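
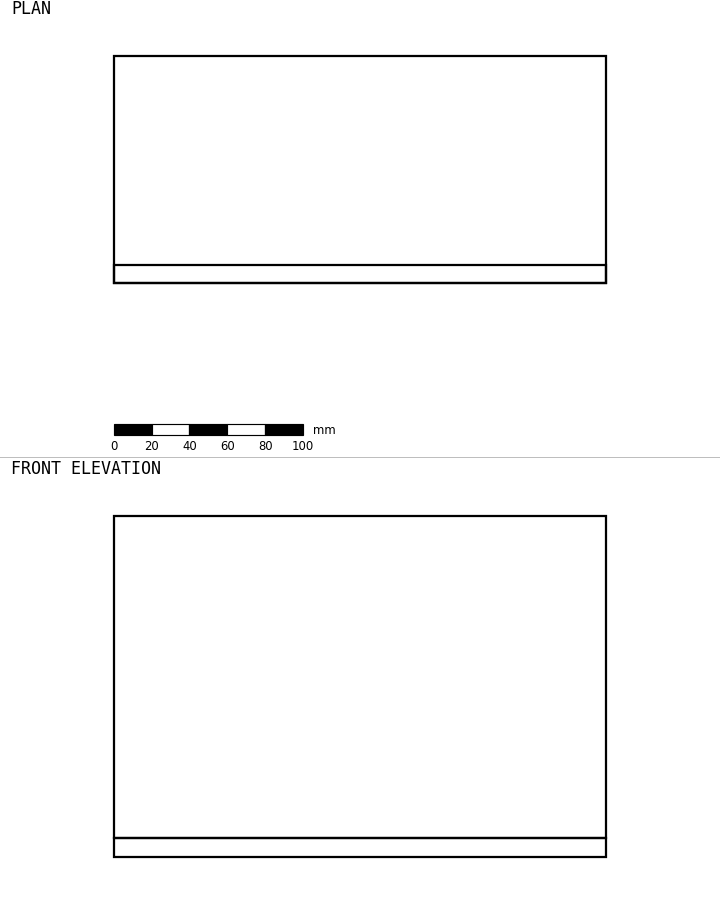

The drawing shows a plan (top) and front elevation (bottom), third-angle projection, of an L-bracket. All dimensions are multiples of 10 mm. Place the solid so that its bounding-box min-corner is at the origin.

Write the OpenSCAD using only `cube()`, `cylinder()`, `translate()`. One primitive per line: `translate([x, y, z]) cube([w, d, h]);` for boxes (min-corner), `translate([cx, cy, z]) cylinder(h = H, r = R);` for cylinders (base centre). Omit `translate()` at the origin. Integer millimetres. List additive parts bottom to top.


cube([260, 120, 10]);
translate([0, 0, 10]) cube([260, 10, 170]);


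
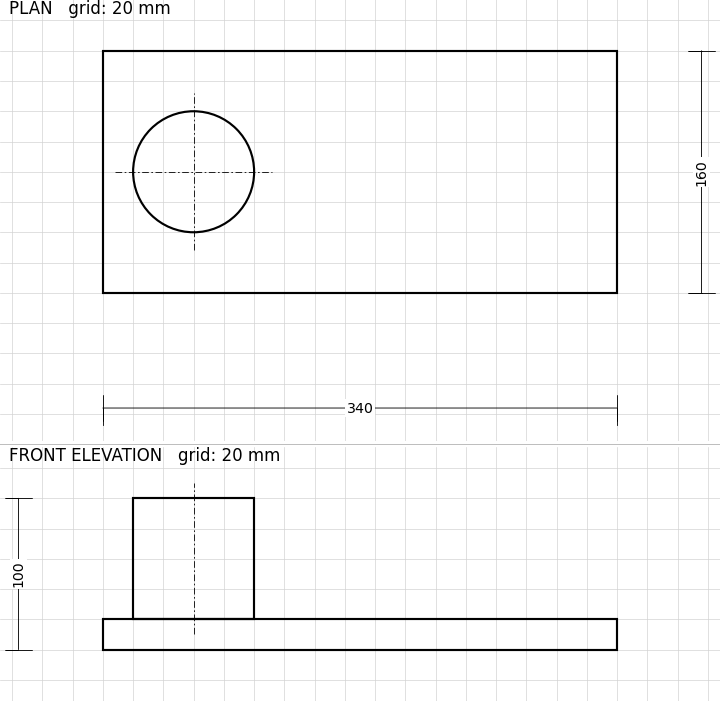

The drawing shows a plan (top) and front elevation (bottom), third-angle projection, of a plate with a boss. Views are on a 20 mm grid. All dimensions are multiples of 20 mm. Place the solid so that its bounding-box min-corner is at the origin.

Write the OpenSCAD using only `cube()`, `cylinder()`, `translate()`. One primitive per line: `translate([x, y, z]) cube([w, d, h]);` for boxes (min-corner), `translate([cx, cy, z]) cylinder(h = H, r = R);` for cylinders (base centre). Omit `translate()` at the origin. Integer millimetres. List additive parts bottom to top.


cube([340, 160, 20]);
translate([60, 80, 20]) cylinder(h = 80, r = 40);


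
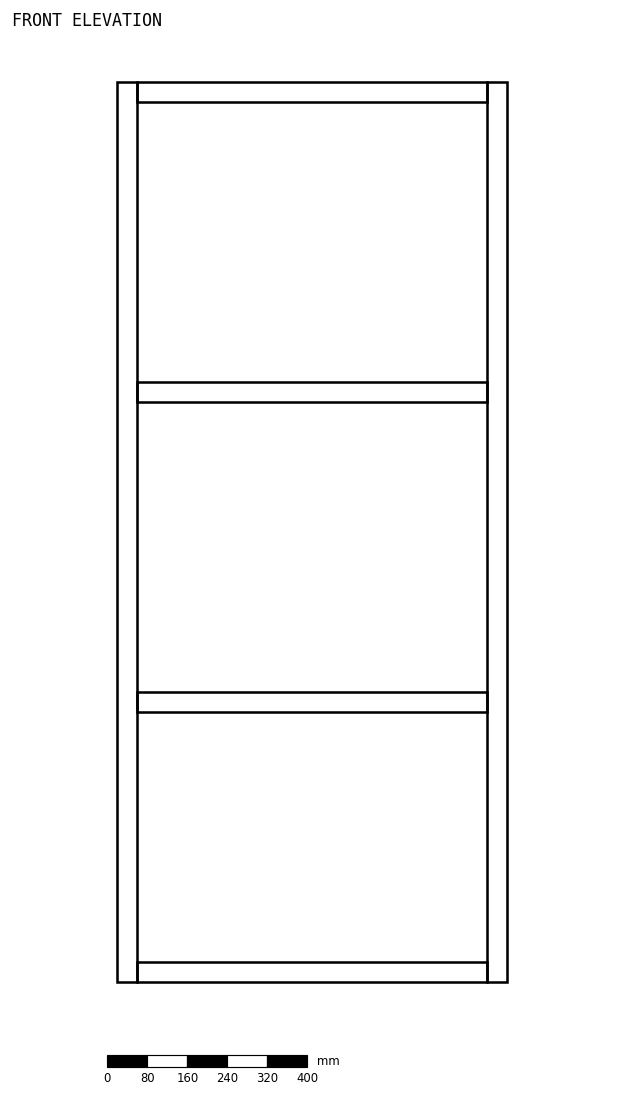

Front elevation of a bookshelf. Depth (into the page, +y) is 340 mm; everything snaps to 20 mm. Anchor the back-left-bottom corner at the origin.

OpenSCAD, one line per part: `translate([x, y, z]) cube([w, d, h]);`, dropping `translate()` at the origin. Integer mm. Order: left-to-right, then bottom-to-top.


cube([40, 340, 1800]);
translate([40, 0, 0]) cube([700, 340, 40]);
translate([40, 0, 540]) cube([700, 340, 40]);
translate([40, 0, 1160]) cube([700, 340, 40]);
translate([40, 0, 1760]) cube([700, 340, 40]);
translate([740, 0, 0]) cube([40, 340, 1800]);


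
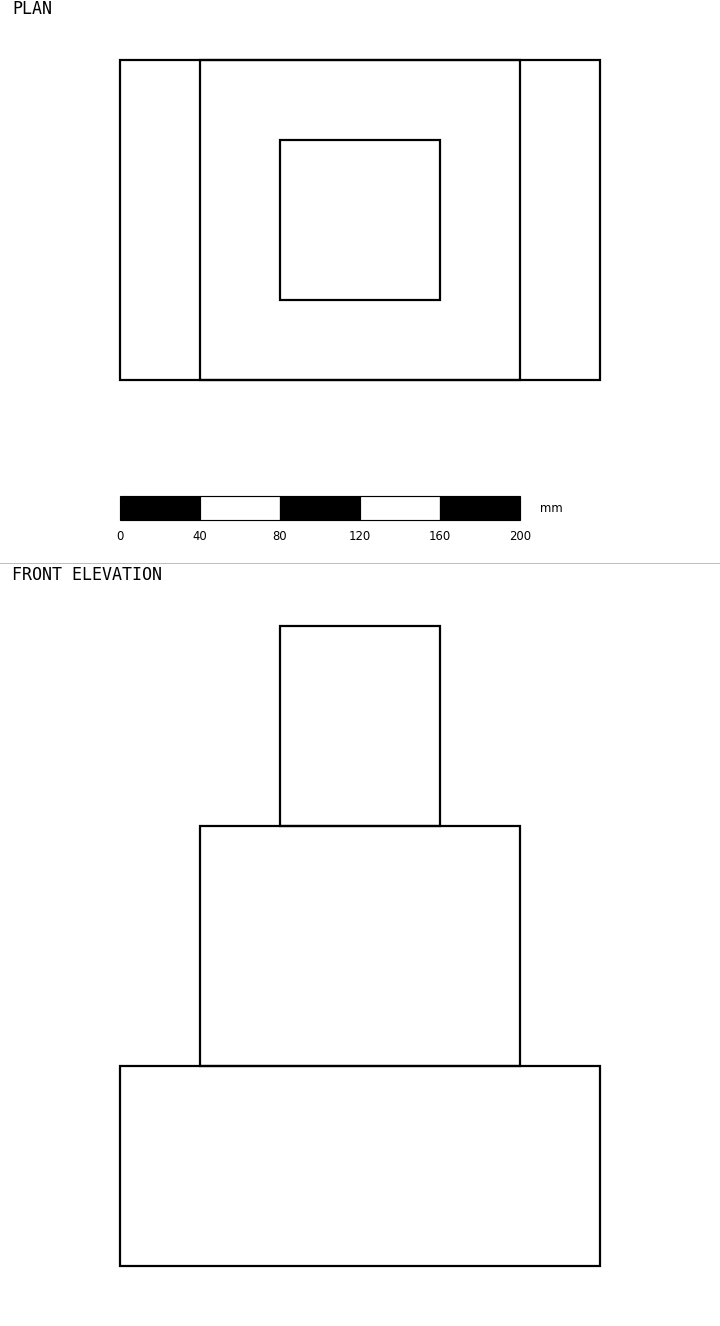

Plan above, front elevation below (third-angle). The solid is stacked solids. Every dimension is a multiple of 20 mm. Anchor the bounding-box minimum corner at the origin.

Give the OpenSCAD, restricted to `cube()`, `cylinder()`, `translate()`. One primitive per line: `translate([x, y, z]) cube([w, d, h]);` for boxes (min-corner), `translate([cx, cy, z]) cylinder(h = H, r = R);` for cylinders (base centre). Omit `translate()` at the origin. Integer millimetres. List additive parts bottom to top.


cube([240, 160, 100]);
translate([40, 0, 100]) cube([160, 160, 120]);
translate([80, 40, 220]) cube([80, 80, 100]);


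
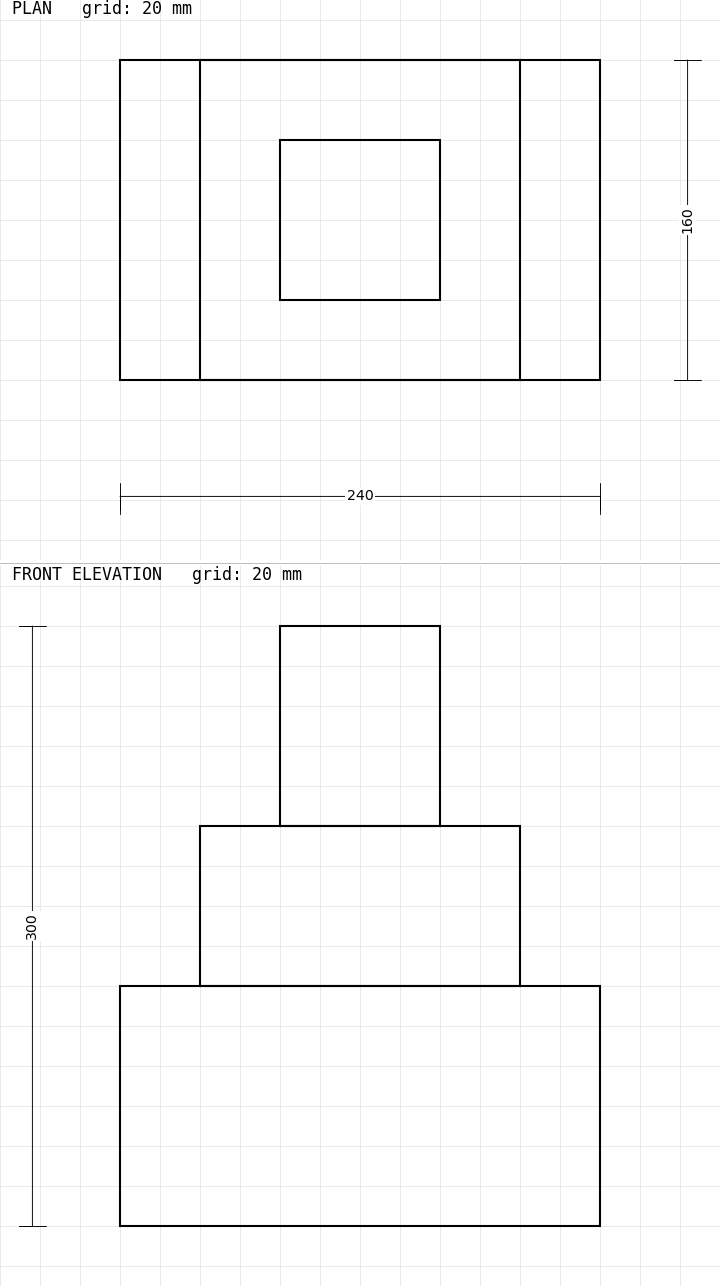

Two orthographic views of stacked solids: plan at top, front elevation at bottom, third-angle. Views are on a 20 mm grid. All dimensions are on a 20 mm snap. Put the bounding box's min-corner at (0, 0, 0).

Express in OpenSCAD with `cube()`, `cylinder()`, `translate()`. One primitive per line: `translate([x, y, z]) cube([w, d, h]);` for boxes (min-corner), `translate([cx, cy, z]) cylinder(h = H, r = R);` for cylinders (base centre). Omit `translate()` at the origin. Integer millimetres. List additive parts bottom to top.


cube([240, 160, 120]);
translate([40, 0, 120]) cube([160, 160, 80]);
translate([80, 40, 200]) cube([80, 80, 100]);


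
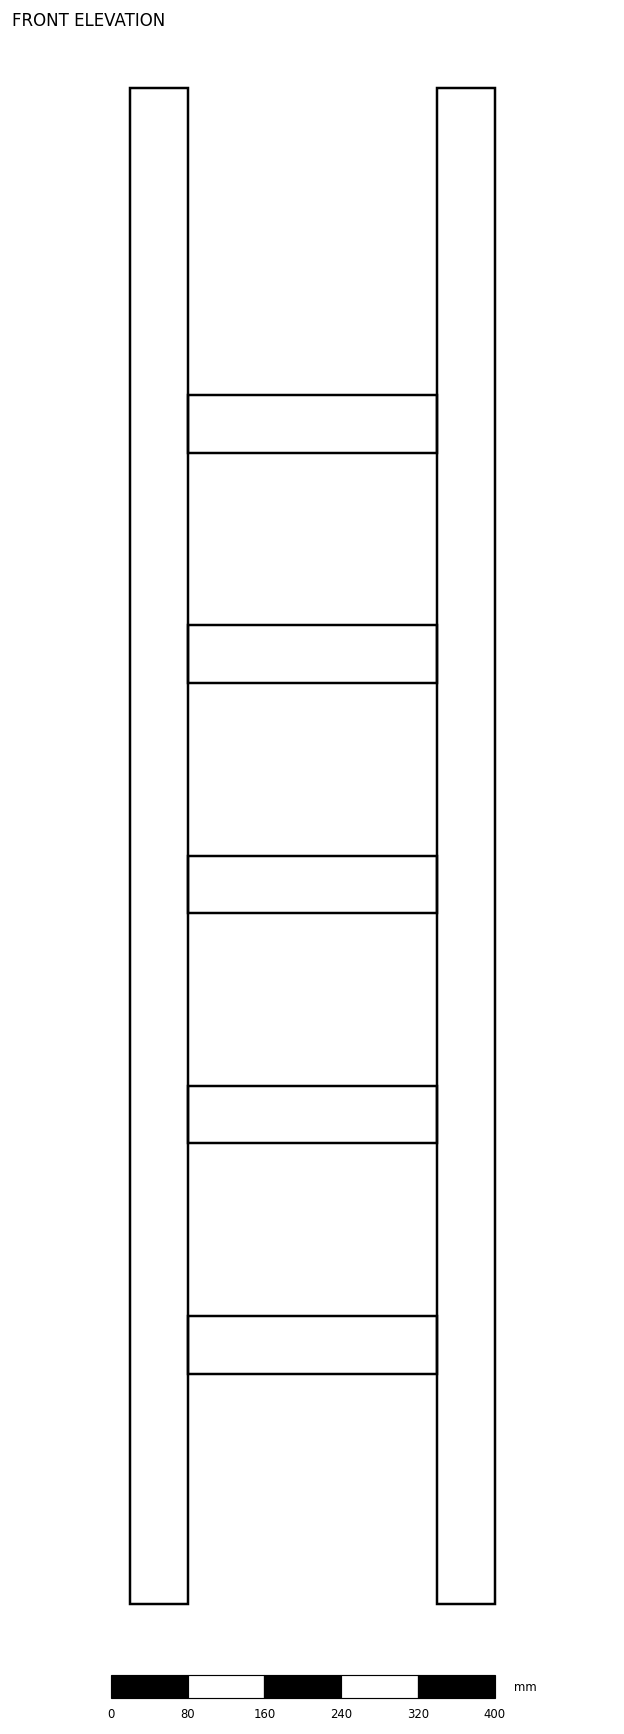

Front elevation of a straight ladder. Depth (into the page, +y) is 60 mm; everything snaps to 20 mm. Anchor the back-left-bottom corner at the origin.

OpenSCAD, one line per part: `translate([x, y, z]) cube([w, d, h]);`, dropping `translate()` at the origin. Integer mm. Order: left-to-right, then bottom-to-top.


cube([60, 60, 1580]);
translate([60, 0, 240]) cube([260, 60, 60]);
translate([60, 0, 480]) cube([260, 60, 60]);
translate([60, 0, 720]) cube([260, 60, 60]);
translate([60, 0, 960]) cube([260, 60, 60]);
translate([60, 0, 1200]) cube([260, 60, 60]);
translate([320, 0, 0]) cube([60, 60, 1580]);


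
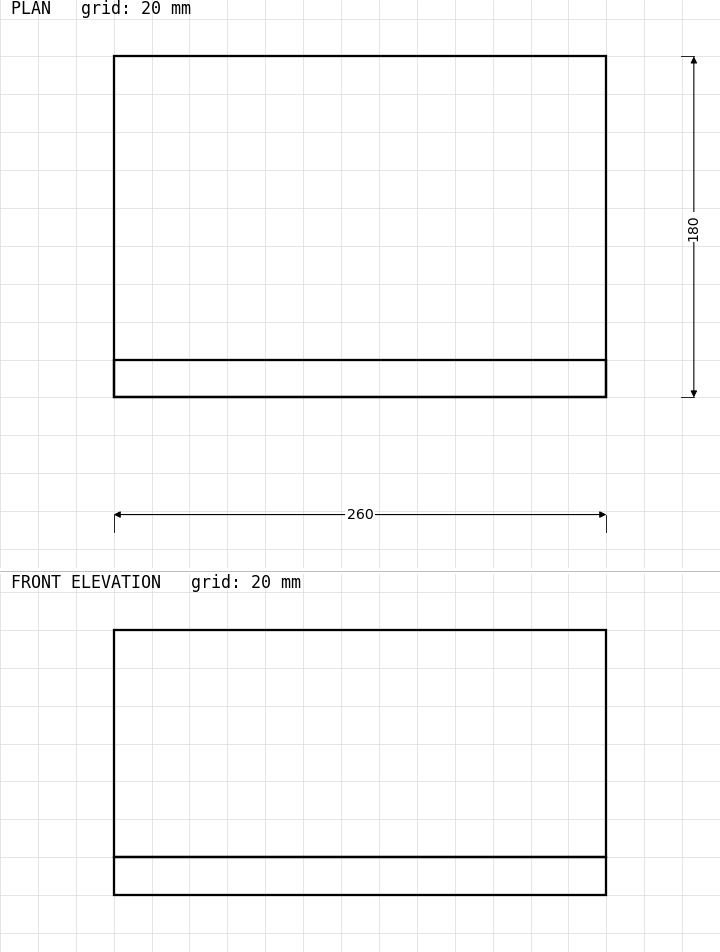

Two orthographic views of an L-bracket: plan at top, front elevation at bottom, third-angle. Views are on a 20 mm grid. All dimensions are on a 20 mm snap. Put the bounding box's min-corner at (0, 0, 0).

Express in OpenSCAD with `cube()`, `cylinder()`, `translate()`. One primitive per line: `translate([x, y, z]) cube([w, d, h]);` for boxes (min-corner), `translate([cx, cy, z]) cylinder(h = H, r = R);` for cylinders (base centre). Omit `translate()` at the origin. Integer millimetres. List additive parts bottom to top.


cube([260, 180, 20]);
translate([0, 0, 20]) cube([260, 20, 120]);


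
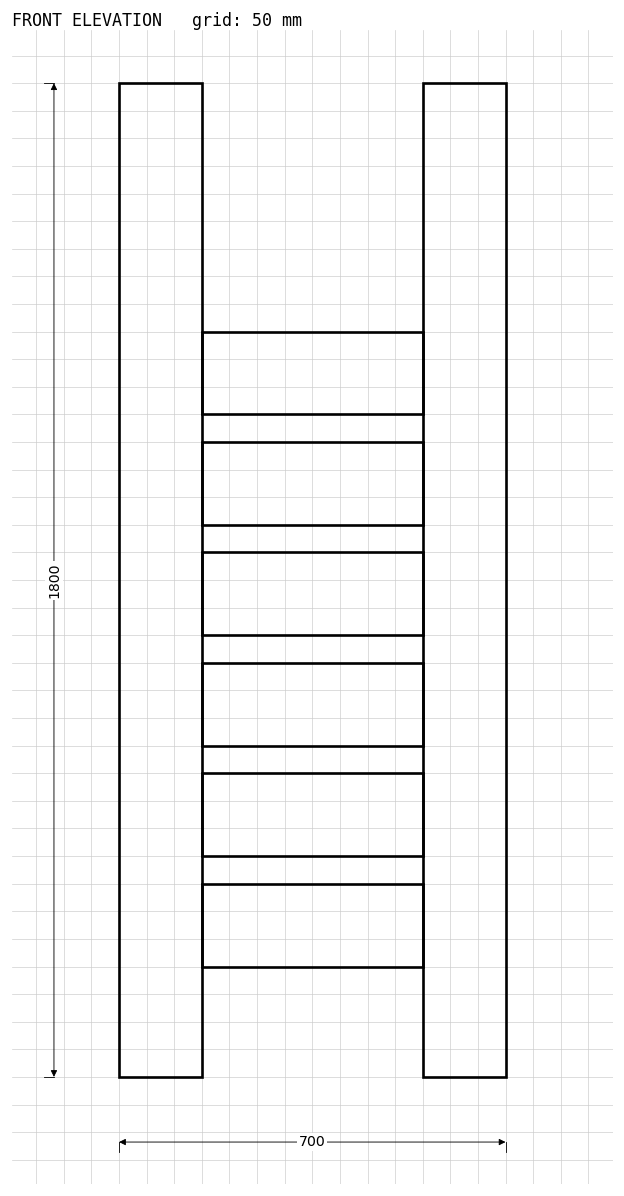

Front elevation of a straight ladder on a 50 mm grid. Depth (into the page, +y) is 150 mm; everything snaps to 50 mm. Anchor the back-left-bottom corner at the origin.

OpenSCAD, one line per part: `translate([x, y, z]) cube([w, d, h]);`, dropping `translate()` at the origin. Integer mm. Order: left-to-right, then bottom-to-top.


cube([150, 150, 1800]);
translate([150, 0, 200]) cube([400, 150, 150]);
translate([150, 0, 400]) cube([400, 150, 150]);
translate([150, 0, 600]) cube([400, 150, 150]);
translate([150, 0, 800]) cube([400, 150, 150]);
translate([150, 0, 1000]) cube([400, 150, 150]);
translate([150, 0, 1200]) cube([400, 150, 150]);
translate([550, 0, 0]) cube([150, 150, 1800]);


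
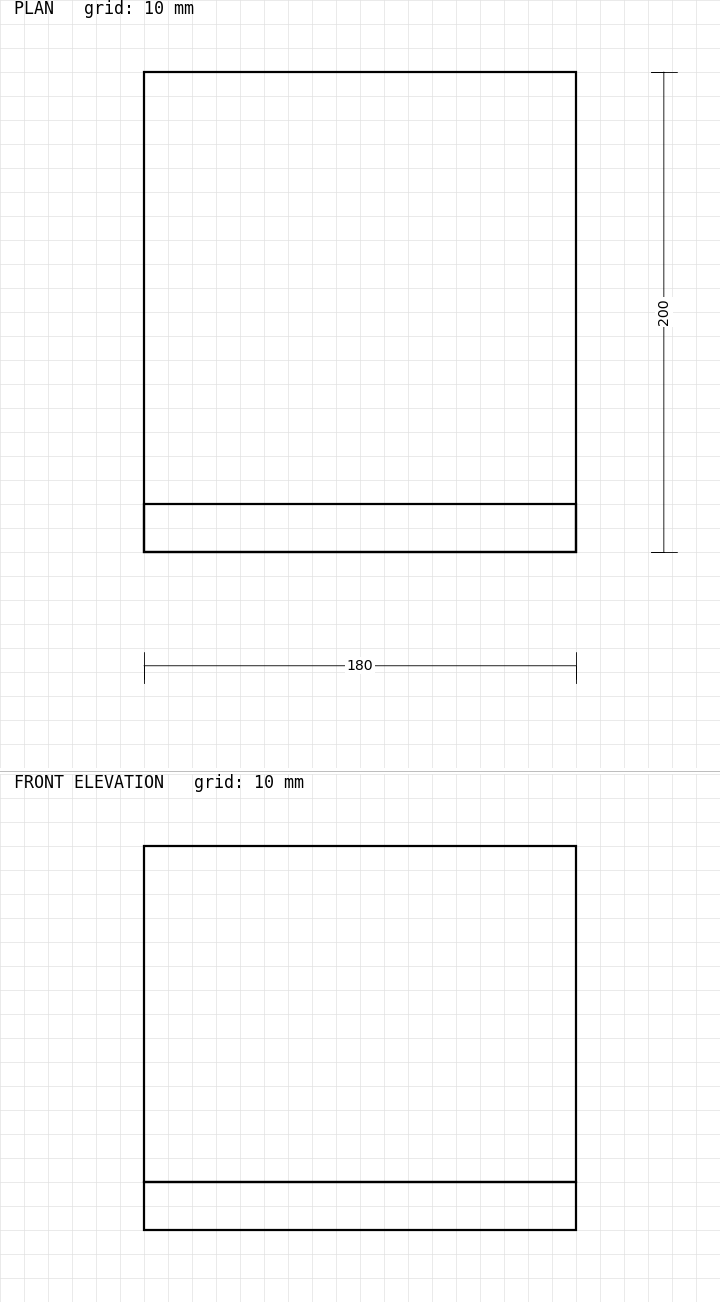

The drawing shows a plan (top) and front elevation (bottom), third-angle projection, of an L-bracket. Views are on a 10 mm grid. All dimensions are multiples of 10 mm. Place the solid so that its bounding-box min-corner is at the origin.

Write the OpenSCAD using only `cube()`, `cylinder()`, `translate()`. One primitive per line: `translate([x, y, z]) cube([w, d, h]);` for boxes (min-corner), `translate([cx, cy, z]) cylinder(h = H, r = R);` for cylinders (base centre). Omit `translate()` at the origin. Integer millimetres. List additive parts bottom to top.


cube([180, 200, 20]);
translate([0, 0, 20]) cube([180, 20, 140]);


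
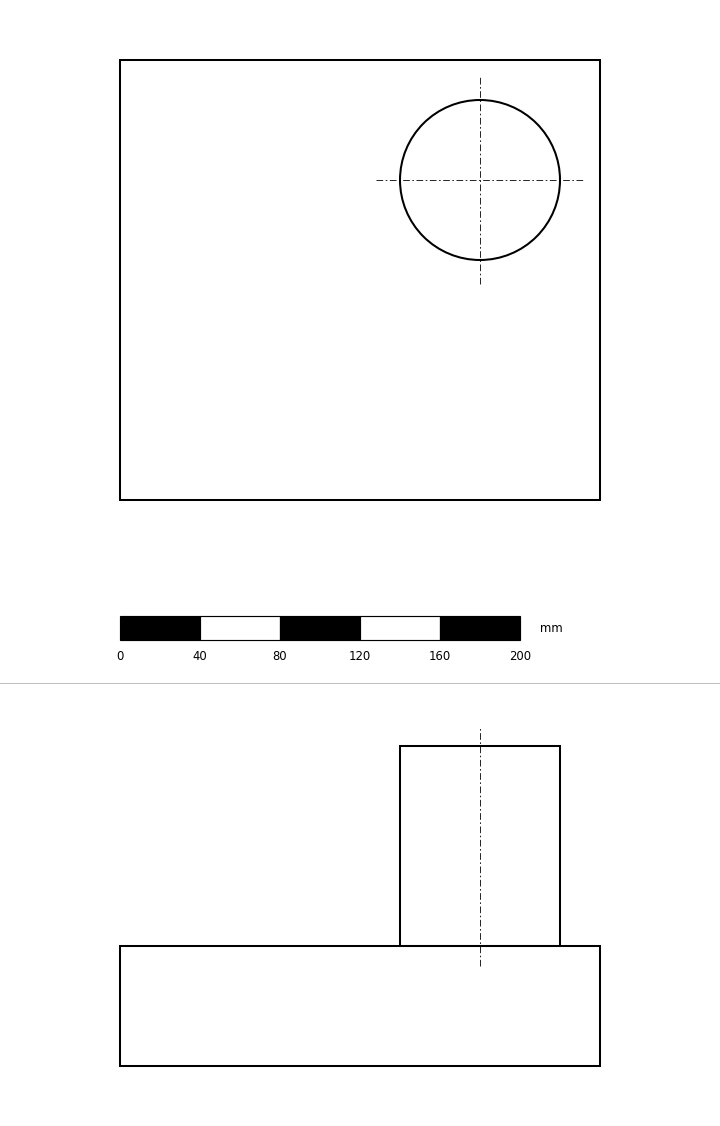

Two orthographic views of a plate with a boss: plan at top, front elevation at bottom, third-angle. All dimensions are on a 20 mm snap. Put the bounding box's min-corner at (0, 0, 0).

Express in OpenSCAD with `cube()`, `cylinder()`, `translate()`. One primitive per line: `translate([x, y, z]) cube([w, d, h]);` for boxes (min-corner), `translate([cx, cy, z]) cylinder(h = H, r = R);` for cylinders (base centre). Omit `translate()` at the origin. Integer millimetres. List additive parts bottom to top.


cube([240, 220, 60]);
translate([180, 160, 60]) cylinder(h = 100, r = 40);


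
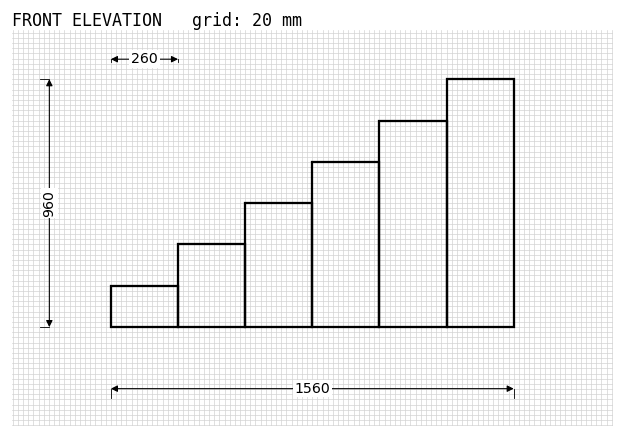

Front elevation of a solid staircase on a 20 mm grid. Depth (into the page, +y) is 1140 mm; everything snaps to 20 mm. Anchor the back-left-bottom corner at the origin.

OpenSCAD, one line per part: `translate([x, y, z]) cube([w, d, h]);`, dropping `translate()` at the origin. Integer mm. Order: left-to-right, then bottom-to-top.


cube([260, 1140, 160]);
translate([260, 0, 0]) cube([260, 1140, 320]);
translate([520, 0, 0]) cube([260, 1140, 480]);
translate([780, 0, 0]) cube([260, 1140, 640]);
translate([1040, 0, 0]) cube([260, 1140, 800]);
translate([1300, 0, 0]) cube([260, 1140, 960]);


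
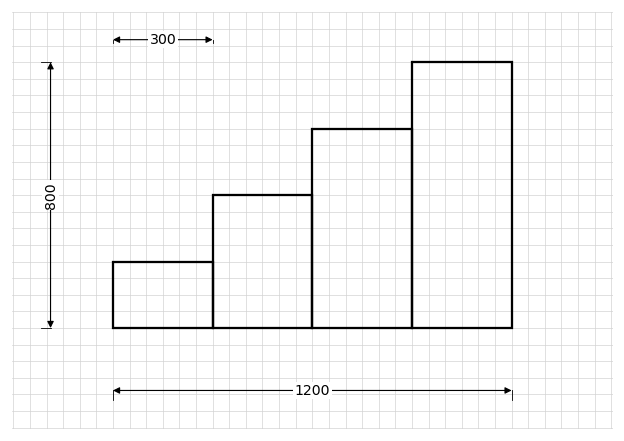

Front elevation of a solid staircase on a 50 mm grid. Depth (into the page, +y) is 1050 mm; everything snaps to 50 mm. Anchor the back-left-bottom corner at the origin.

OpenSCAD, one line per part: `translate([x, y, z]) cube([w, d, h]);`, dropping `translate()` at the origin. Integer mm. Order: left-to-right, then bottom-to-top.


cube([300, 1050, 200]);
translate([300, 0, 0]) cube([300, 1050, 400]);
translate([600, 0, 0]) cube([300, 1050, 600]);
translate([900, 0, 0]) cube([300, 1050, 800]);


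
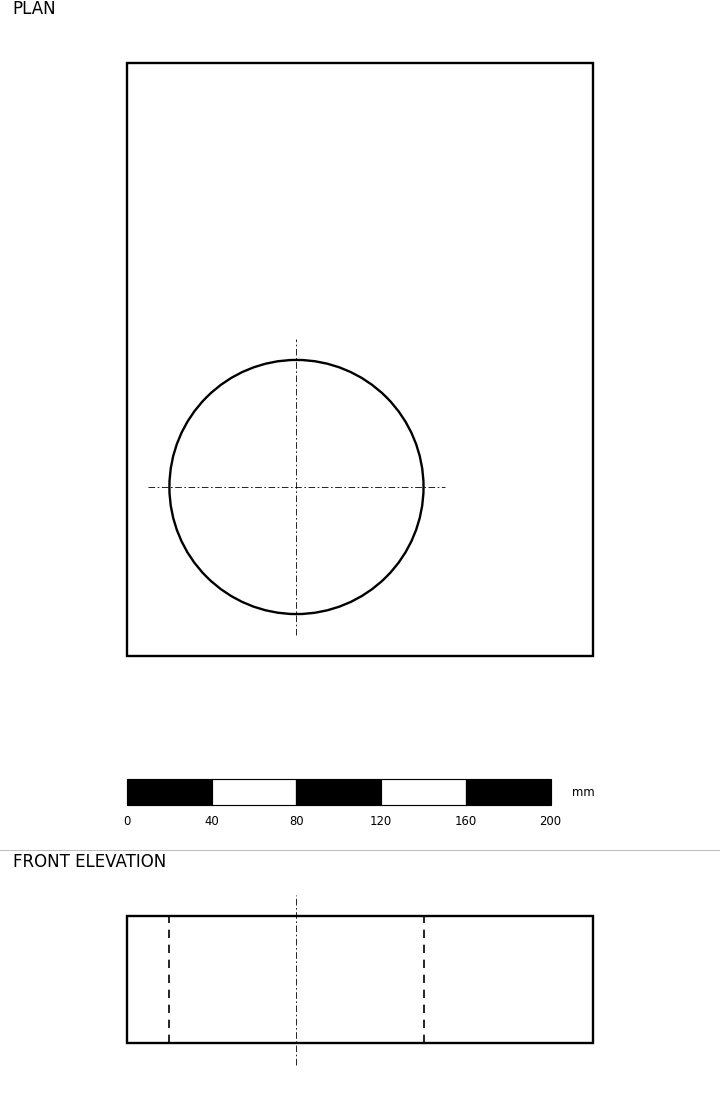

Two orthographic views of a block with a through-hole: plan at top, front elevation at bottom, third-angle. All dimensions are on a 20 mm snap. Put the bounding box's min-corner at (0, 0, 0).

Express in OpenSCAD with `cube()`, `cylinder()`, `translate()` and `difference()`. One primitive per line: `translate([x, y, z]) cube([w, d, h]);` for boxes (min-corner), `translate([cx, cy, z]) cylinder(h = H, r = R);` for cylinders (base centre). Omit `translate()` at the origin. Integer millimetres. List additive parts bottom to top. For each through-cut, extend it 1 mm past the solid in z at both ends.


difference() {
  cube([220, 280, 60]);
  translate([80, 80, -1]) cylinder(h = 62, r = 60);
}


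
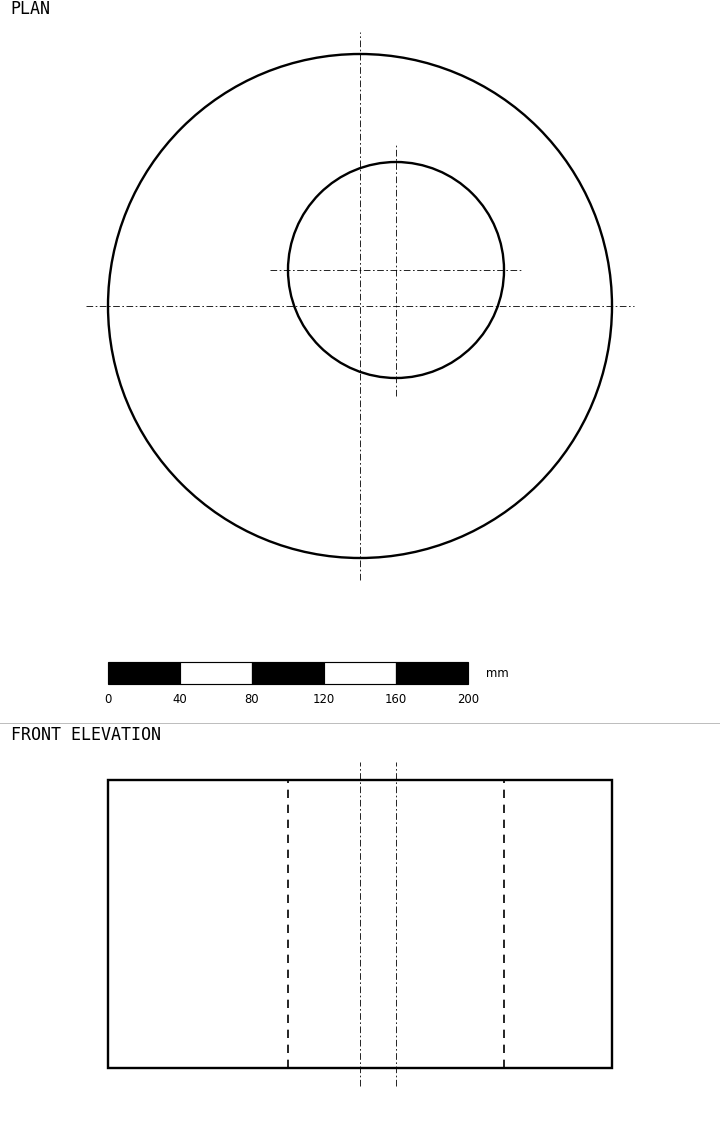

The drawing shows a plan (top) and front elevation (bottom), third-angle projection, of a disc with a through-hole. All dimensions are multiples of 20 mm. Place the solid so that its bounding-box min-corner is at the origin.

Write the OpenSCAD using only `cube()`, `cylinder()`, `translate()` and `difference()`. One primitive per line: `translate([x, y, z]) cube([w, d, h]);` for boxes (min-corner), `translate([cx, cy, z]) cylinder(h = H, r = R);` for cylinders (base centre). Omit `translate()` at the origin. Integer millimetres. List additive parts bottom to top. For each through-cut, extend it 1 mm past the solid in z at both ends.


difference() {
  translate([140, 140, 0]) cylinder(h = 160, r = 140);
  translate([160, 160, -1]) cylinder(h = 162, r = 60);
}


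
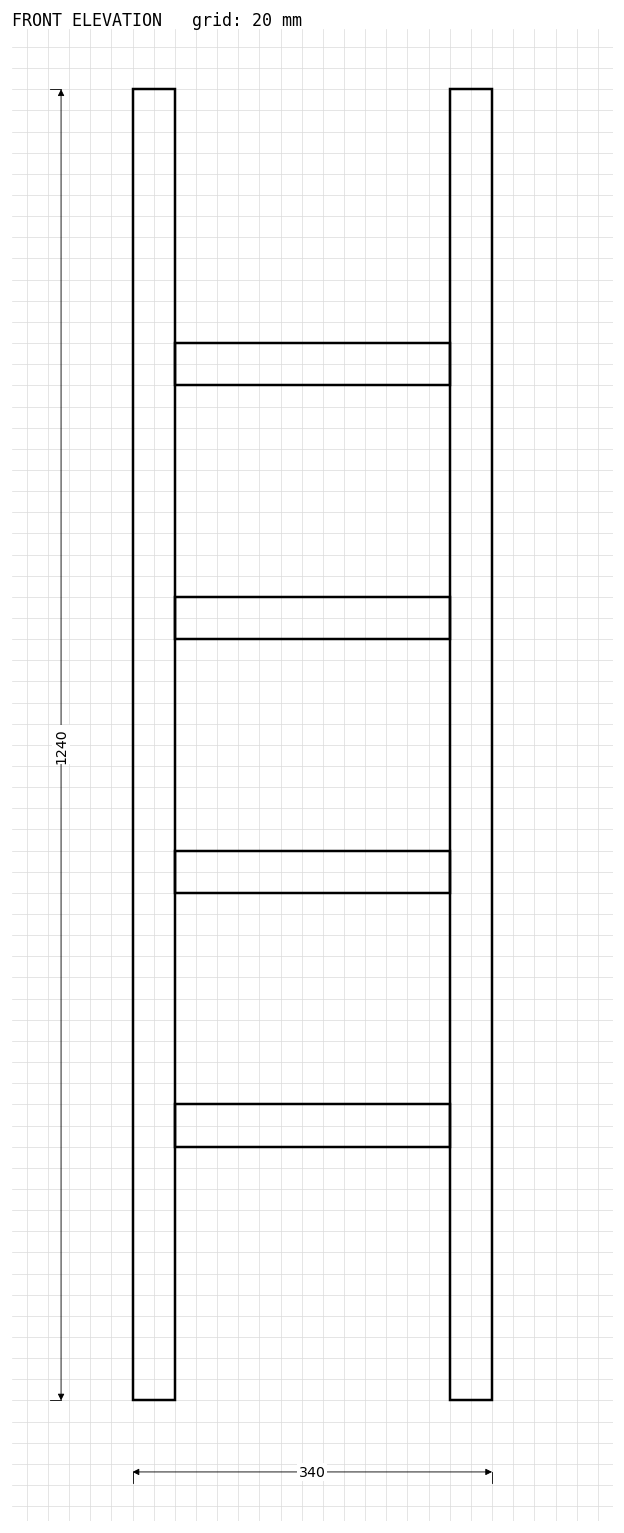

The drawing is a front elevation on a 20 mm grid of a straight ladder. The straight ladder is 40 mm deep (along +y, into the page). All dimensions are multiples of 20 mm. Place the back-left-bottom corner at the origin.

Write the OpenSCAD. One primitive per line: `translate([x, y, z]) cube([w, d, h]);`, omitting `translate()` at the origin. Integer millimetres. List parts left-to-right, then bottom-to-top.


cube([40, 40, 1240]);
translate([40, 0, 240]) cube([260, 40, 40]);
translate([40, 0, 480]) cube([260, 40, 40]);
translate([40, 0, 720]) cube([260, 40, 40]);
translate([40, 0, 960]) cube([260, 40, 40]);
translate([300, 0, 0]) cube([40, 40, 1240]);


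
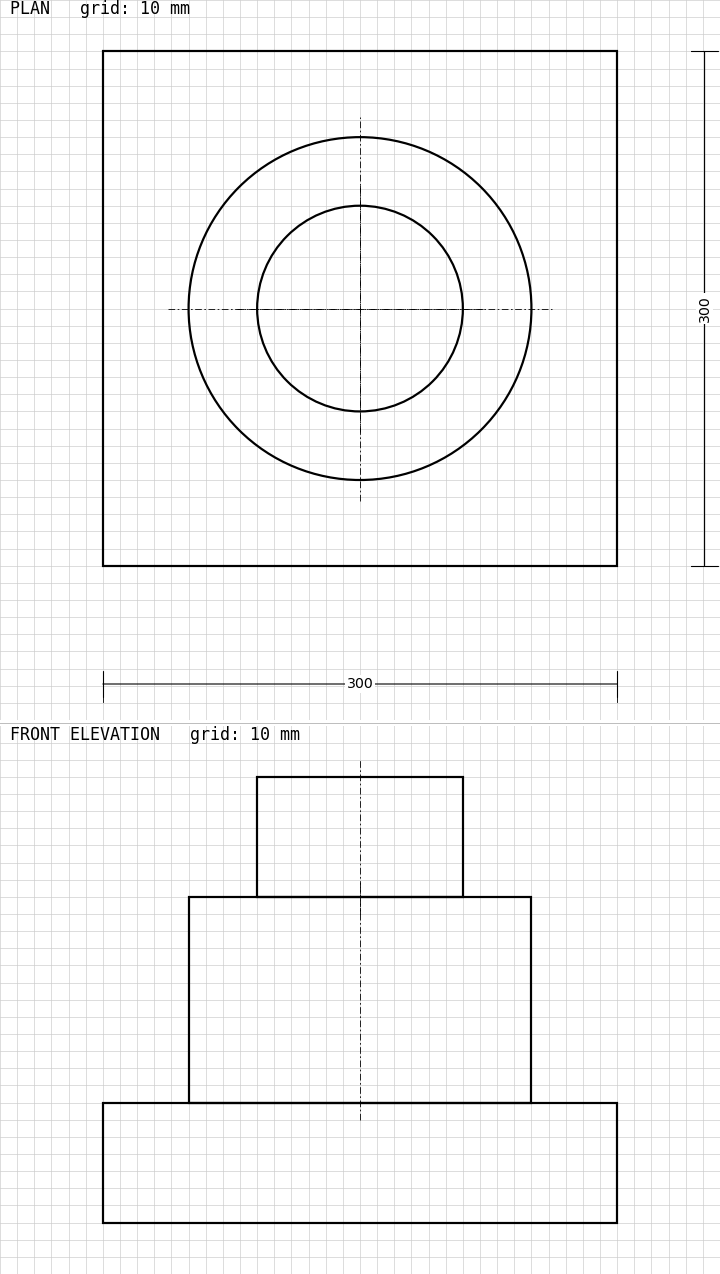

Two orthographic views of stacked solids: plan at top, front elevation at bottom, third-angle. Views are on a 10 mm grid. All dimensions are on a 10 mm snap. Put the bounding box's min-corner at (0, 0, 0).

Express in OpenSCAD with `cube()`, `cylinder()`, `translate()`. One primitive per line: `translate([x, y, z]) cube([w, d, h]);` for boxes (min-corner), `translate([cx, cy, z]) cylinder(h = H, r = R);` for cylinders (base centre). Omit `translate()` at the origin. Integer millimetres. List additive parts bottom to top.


cube([300, 300, 70]);
translate([150, 150, 70]) cylinder(h = 120, r = 100);
translate([150, 150, 190]) cylinder(h = 70, r = 60);


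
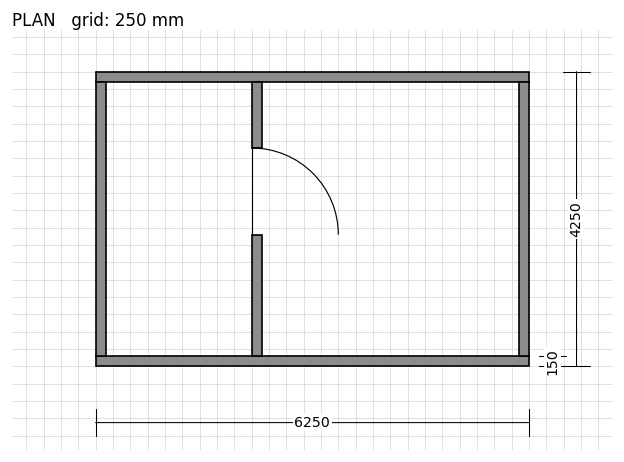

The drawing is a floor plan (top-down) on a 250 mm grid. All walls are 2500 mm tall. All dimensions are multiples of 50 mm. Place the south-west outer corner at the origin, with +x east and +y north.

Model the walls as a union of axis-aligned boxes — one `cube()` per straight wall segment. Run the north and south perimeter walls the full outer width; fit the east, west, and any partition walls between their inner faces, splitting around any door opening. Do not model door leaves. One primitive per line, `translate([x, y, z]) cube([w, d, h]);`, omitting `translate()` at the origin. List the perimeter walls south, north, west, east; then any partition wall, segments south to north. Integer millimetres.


cube([6250, 150, 2500]);
translate([0, 4100, 0]) cube([6250, 150, 2500]);
translate([0, 150, 0]) cube([150, 3950, 2500]);
translate([6100, 150, 0]) cube([150, 3950, 2500]);
translate([2250, 150, 0]) cube([150, 1750, 2500]);
translate([2250, 3150, 0]) cube([150, 950, 2500]);


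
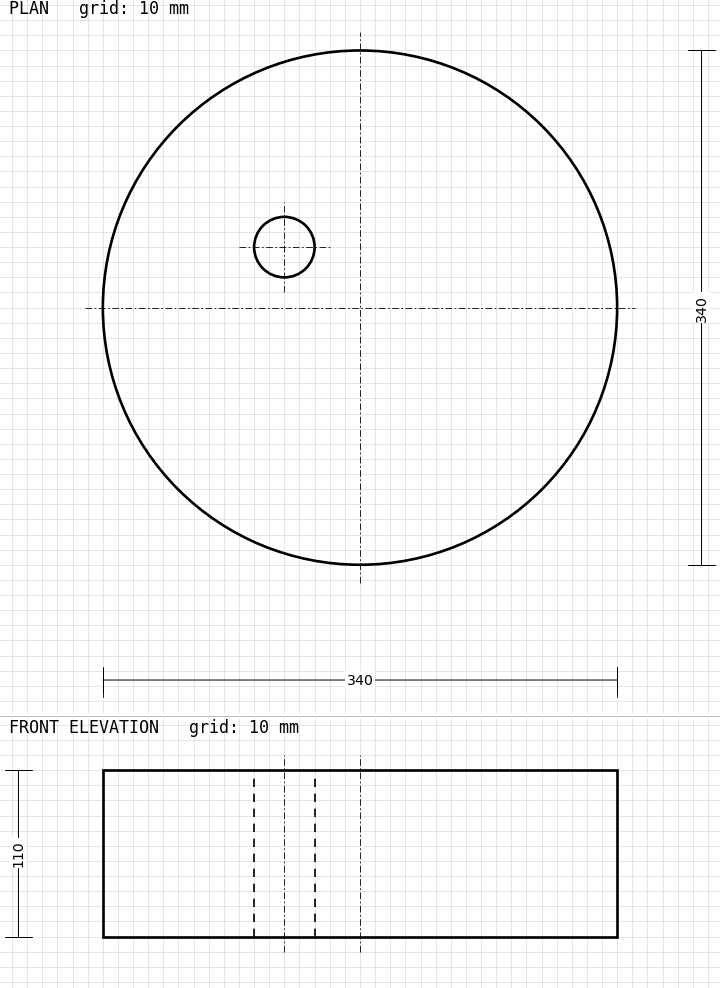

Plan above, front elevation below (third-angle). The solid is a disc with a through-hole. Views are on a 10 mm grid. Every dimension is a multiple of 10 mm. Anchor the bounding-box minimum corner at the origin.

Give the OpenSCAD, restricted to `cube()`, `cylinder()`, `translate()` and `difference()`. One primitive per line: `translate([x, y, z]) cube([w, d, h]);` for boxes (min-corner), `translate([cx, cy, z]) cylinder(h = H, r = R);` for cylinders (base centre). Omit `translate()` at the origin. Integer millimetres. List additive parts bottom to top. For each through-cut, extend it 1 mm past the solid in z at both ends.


difference() {
  translate([170, 170, 0]) cylinder(h = 110, r = 170);
  translate([120, 210, -1]) cylinder(h = 112, r = 20);
}


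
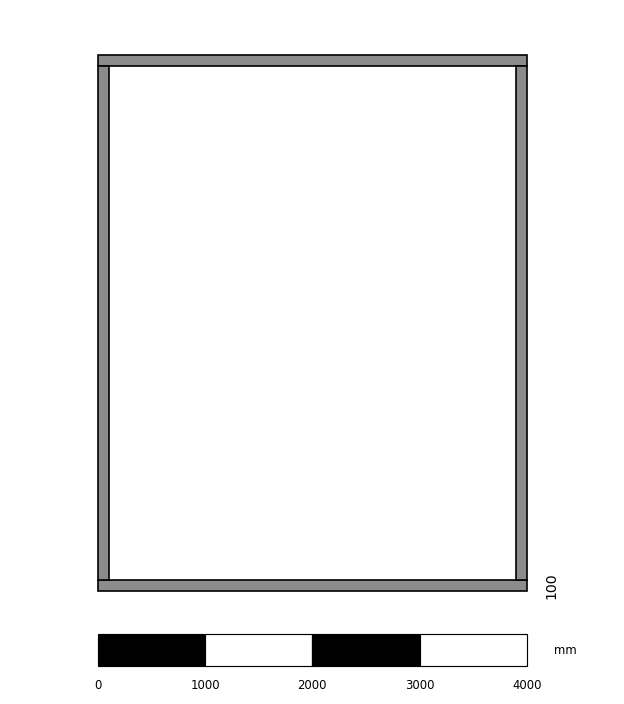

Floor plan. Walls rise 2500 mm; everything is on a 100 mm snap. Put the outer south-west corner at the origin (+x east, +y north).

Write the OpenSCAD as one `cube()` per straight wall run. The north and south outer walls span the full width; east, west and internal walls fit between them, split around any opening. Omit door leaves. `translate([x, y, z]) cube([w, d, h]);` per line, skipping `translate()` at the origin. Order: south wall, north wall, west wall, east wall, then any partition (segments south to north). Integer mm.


cube([4000, 100, 2500]);
translate([0, 4900, 0]) cube([4000, 100, 2500]);
translate([0, 100, 0]) cube([100, 4800, 2500]);
translate([3900, 100, 0]) cube([100, 4800, 2500]);


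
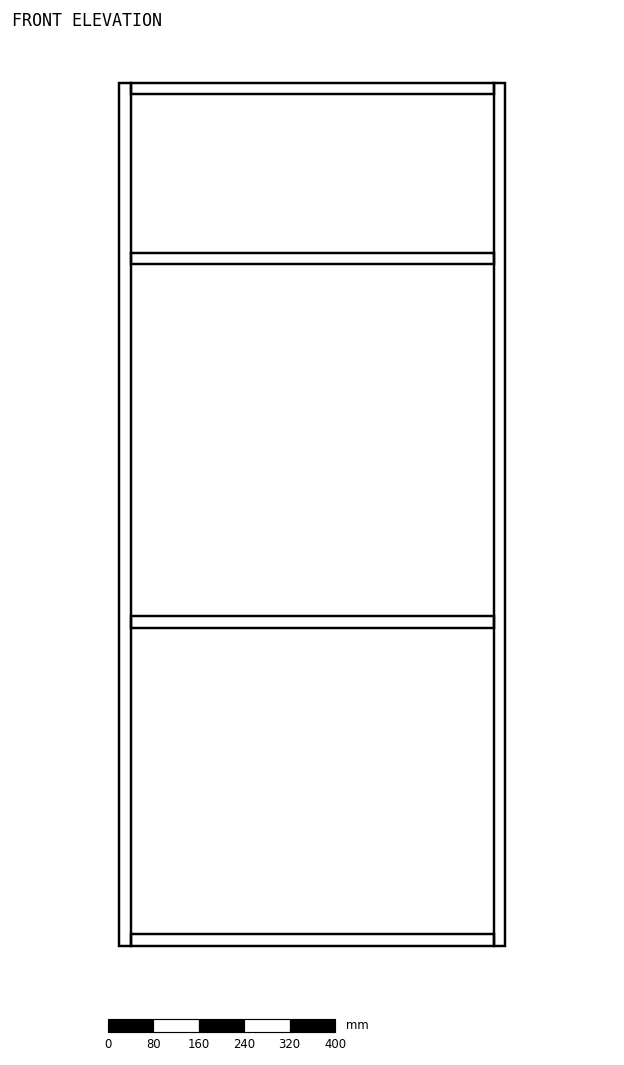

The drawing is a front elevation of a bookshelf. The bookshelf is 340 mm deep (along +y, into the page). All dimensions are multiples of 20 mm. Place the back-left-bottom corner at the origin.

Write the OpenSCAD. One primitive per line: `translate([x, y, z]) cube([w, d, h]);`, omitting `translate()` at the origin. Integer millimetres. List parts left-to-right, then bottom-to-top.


cube([20, 340, 1520]);
translate([20, 0, 0]) cube([640, 340, 20]);
translate([20, 0, 560]) cube([640, 340, 20]);
translate([20, 0, 1200]) cube([640, 340, 20]);
translate([20, 0, 1500]) cube([640, 340, 20]);
translate([660, 0, 0]) cube([20, 340, 1520]);


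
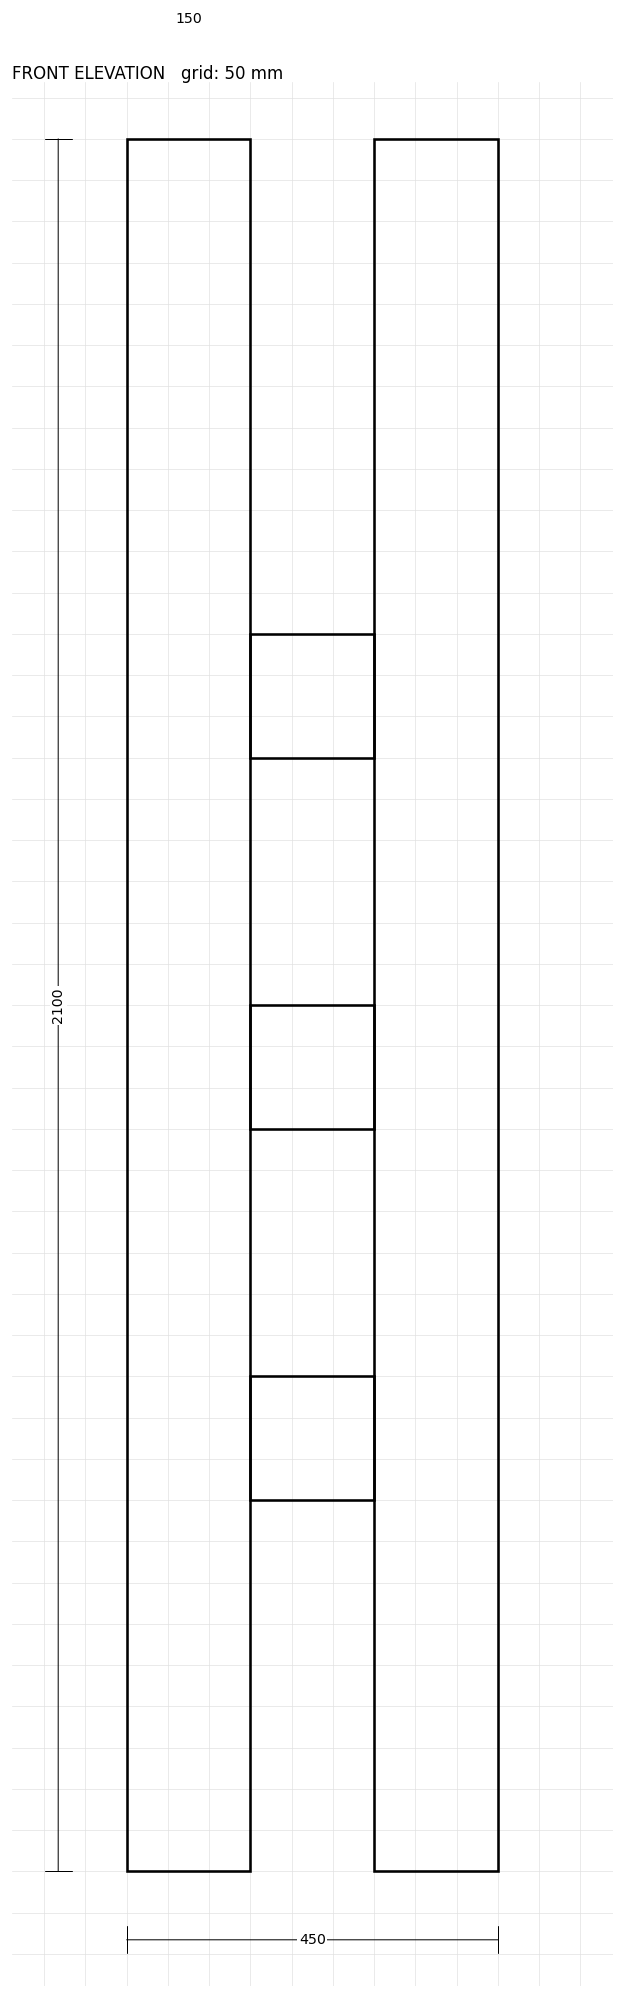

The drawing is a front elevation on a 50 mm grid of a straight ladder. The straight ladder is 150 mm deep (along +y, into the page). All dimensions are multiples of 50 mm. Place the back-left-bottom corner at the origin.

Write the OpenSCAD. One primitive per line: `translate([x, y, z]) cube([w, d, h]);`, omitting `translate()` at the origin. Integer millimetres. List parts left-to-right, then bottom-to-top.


cube([150, 150, 2100]);
translate([150, 0, 450]) cube([150, 150, 150]);
translate([150, 0, 900]) cube([150, 150, 150]);
translate([150, 0, 1350]) cube([150, 150, 150]);
translate([300, 0, 0]) cube([150, 150, 2100]);


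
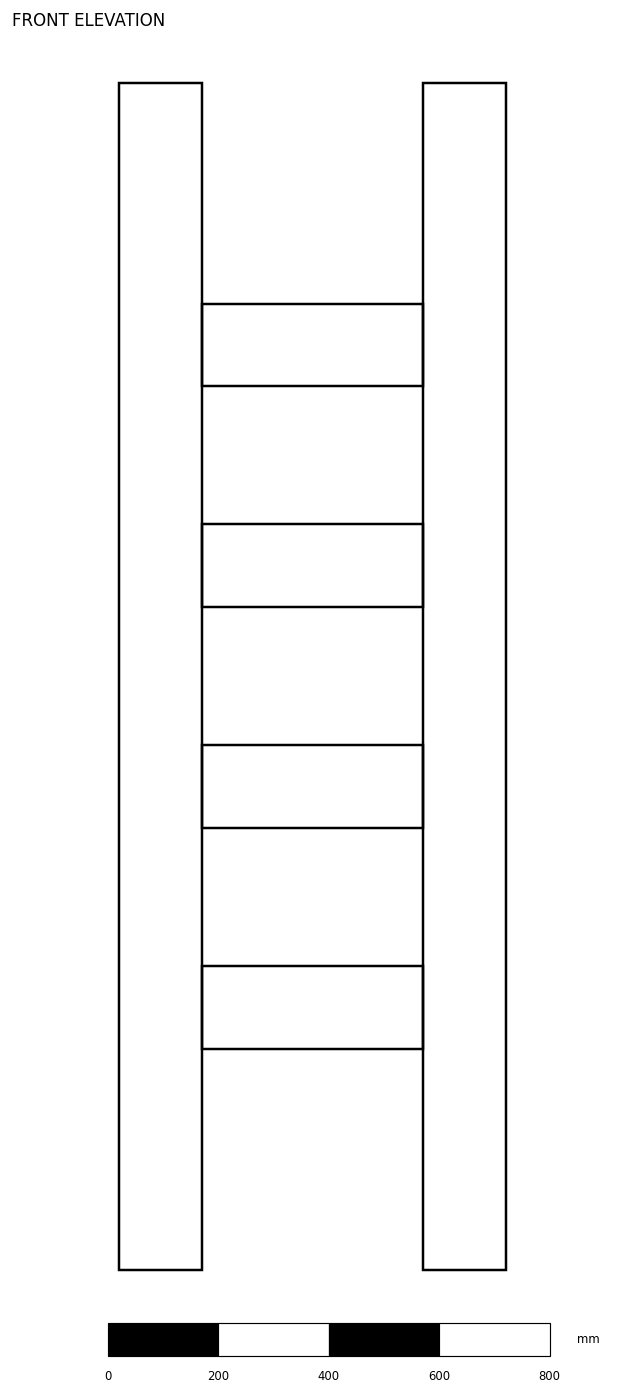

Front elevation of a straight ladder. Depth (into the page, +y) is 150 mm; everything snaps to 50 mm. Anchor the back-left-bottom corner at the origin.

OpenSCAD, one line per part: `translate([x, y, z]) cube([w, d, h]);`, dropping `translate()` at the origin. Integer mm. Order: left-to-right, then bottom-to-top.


cube([150, 150, 2150]);
translate([150, 0, 400]) cube([400, 150, 150]);
translate([150, 0, 800]) cube([400, 150, 150]);
translate([150, 0, 1200]) cube([400, 150, 150]);
translate([150, 0, 1600]) cube([400, 150, 150]);
translate([550, 0, 0]) cube([150, 150, 2150]);


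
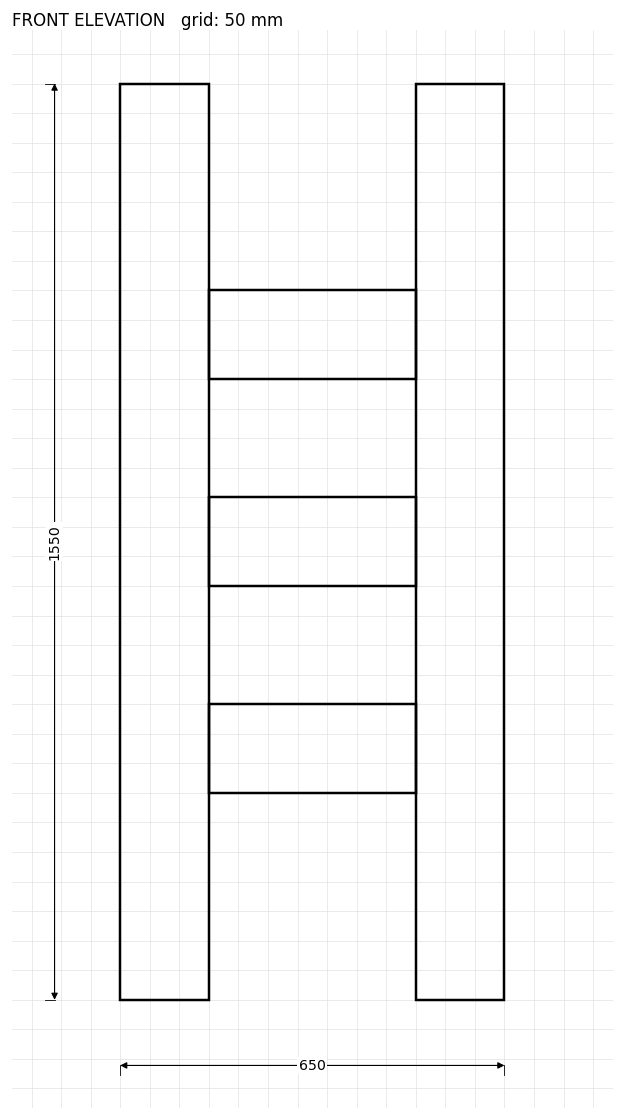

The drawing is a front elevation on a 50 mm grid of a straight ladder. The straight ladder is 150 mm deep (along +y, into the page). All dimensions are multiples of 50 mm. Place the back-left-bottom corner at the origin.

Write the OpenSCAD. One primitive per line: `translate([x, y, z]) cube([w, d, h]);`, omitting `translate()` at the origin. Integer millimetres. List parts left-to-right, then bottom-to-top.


cube([150, 150, 1550]);
translate([150, 0, 350]) cube([350, 150, 150]);
translate([150, 0, 700]) cube([350, 150, 150]);
translate([150, 0, 1050]) cube([350, 150, 150]);
translate([500, 0, 0]) cube([150, 150, 1550]);


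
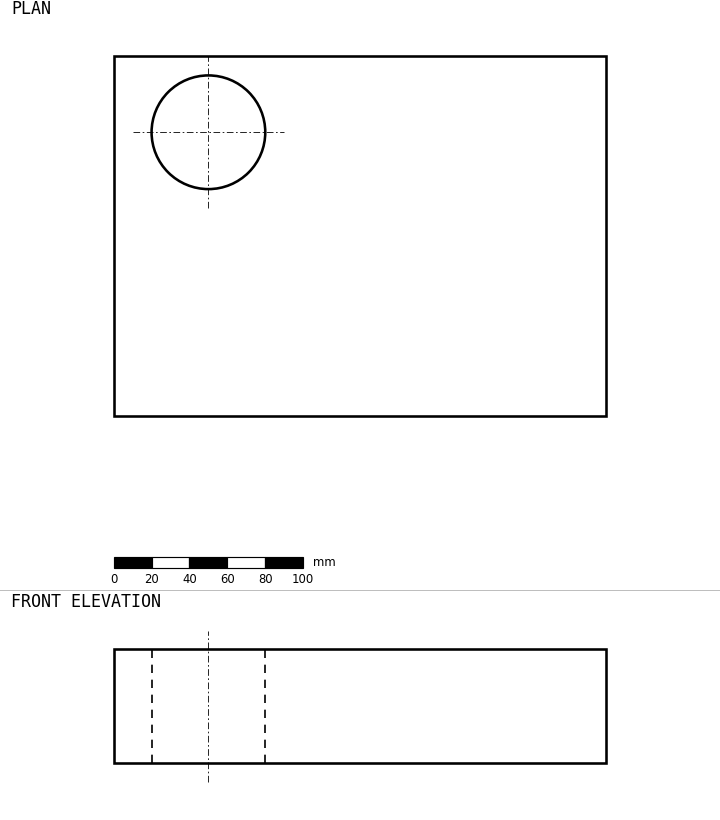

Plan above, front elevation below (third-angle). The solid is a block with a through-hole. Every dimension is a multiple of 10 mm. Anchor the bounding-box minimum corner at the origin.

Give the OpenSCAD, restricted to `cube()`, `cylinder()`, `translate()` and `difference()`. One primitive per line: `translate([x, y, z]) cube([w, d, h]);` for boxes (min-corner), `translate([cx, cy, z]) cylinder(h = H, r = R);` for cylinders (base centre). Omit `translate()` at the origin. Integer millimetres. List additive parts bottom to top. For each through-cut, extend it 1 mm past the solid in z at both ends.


difference() {
  cube([260, 190, 60]);
  translate([50, 150, -1]) cylinder(h = 62, r = 30);
}


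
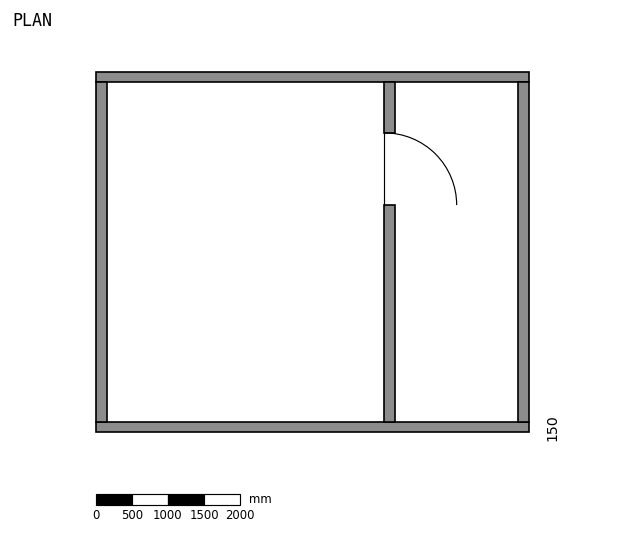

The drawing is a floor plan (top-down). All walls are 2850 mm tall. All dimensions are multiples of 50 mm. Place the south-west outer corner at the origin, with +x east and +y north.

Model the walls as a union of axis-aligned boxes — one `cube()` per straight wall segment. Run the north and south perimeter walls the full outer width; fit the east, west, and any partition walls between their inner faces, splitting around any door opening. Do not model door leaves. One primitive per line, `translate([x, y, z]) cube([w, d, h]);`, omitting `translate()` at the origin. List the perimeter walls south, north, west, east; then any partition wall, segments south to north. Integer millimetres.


cube([6000, 150, 2850]);
translate([0, 4850, 0]) cube([6000, 150, 2850]);
translate([0, 150, 0]) cube([150, 4700, 2850]);
translate([5850, 150, 0]) cube([150, 4700, 2850]);
translate([4000, 150, 0]) cube([150, 3000, 2850]);
translate([4000, 4150, 0]) cube([150, 700, 2850]);


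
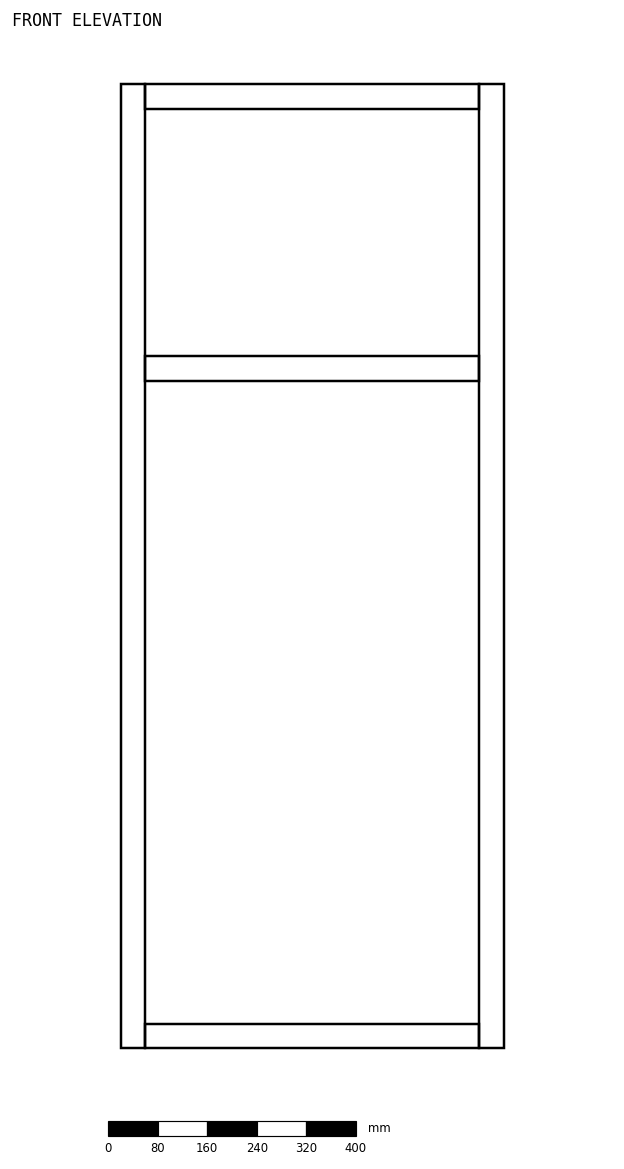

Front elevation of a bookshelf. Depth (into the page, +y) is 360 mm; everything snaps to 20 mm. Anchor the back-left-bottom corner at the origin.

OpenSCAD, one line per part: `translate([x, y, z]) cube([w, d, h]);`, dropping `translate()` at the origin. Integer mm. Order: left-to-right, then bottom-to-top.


cube([40, 360, 1560]);
translate([40, 0, 0]) cube([540, 360, 40]);
translate([40, 0, 1080]) cube([540, 360, 40]);
translate([40, 0, 1520]) cube([540, 360, 40]);
translate([580, 0, 0]) cube([40, 360, 1560]);


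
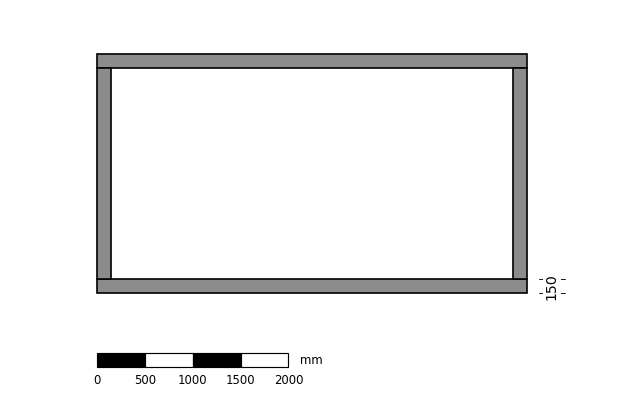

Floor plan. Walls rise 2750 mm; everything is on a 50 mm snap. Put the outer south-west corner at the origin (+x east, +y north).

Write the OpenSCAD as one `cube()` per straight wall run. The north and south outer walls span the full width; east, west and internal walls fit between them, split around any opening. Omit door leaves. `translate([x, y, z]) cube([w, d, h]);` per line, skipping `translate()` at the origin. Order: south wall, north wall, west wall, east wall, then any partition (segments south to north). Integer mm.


cube([4500, 150, 2750]);
translate([0, 2350, 0]) cube([4500, 150, 2750]);
translate([0, 150, 0]) cube([150, 2200, 2750]);
translate([4350, 150, 0]) cube([150, 2200, 2750]);


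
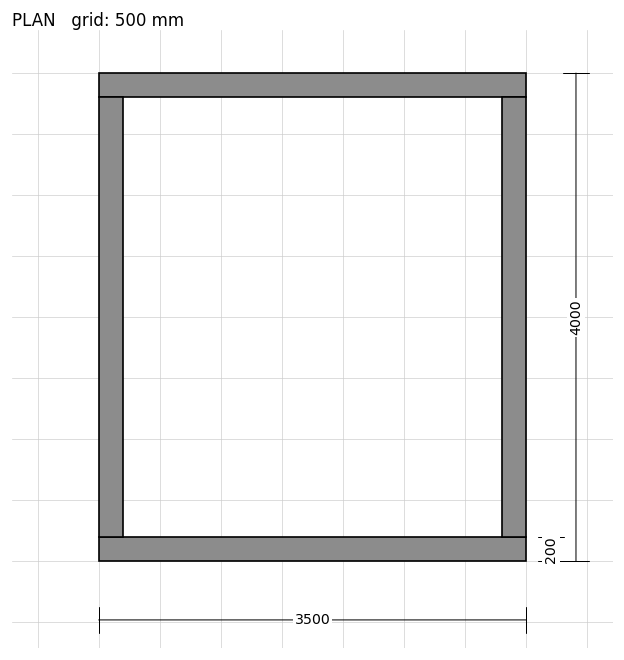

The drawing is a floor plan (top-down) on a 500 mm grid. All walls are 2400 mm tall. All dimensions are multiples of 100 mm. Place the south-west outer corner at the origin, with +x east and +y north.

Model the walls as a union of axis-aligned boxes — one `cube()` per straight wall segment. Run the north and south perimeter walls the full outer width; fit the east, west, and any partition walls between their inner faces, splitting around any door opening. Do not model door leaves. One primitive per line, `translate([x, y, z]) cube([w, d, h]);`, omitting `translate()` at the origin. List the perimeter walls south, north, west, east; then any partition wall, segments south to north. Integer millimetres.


cube([3500, 200, 2400]);
translate([0, 3800, 0]) cube([3500, 200, 2400]);
translate([0, 200, 0]) cube([200, 3600, 2400]);
translate([3300, 200, 0]) cube([200, 3600, 2400]);


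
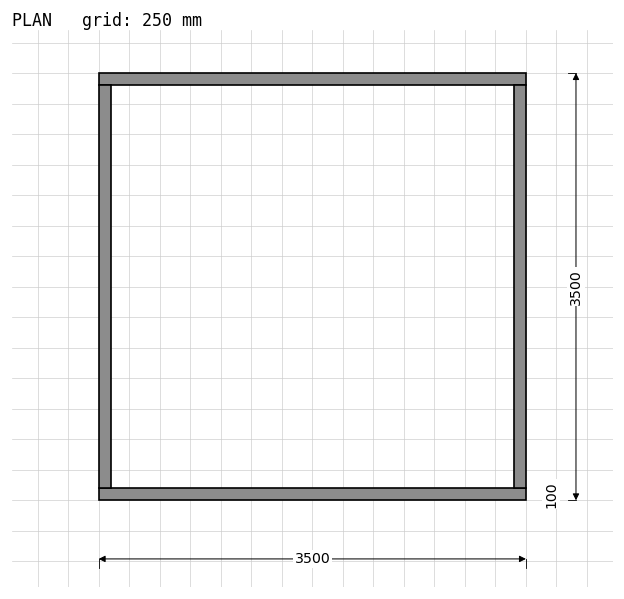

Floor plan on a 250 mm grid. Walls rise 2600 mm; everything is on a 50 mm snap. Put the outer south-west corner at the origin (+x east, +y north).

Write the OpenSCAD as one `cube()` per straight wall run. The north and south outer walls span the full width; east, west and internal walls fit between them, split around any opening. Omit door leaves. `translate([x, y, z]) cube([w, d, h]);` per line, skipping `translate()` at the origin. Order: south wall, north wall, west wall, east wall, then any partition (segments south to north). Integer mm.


cube([3500, 100, 2600]);
translate([0, 3400, 0]) cube([3500, 100, 2600]);
translate([0, 100, 0]) cube([100, 3300, 2600]);
translate([3400, 100, 0]) cube([100, 3300, 2600]);


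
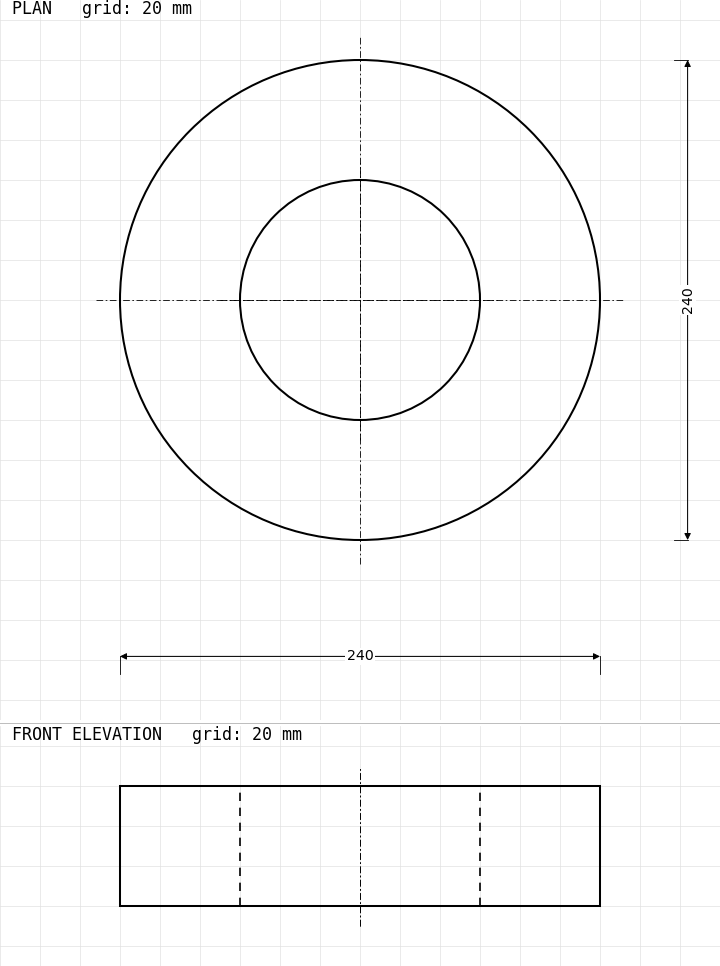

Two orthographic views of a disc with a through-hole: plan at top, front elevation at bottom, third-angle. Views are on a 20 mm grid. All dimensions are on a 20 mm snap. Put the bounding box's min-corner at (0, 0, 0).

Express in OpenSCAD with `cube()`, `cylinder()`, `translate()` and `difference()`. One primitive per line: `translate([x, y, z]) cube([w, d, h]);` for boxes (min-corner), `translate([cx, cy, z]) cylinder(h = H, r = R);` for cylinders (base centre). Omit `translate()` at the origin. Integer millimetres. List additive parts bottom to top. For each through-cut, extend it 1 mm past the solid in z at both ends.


difference() {
  translate([120, 120, 0]) cylinder(h = 60, r = 120);
  translate([120, 120, -1]) cylinder(h = 62, r = 60);
}


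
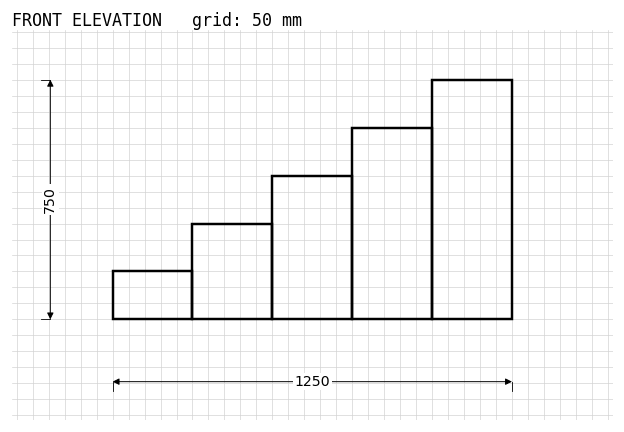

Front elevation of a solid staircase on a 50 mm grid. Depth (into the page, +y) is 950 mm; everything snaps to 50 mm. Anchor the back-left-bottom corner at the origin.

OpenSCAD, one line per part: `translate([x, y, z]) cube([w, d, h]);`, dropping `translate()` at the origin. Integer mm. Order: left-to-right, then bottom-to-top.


cube([250, 950, 150]);
translate([250, 0, 0]) cube([250, 950, 300]);
translate([500, 0, 0]) cube([250, 950, 450]);
translate([750, 0, 0]) cube([250, 950, 600]);
translate([1000, 0, 0]) cube([250, 950, 750]);


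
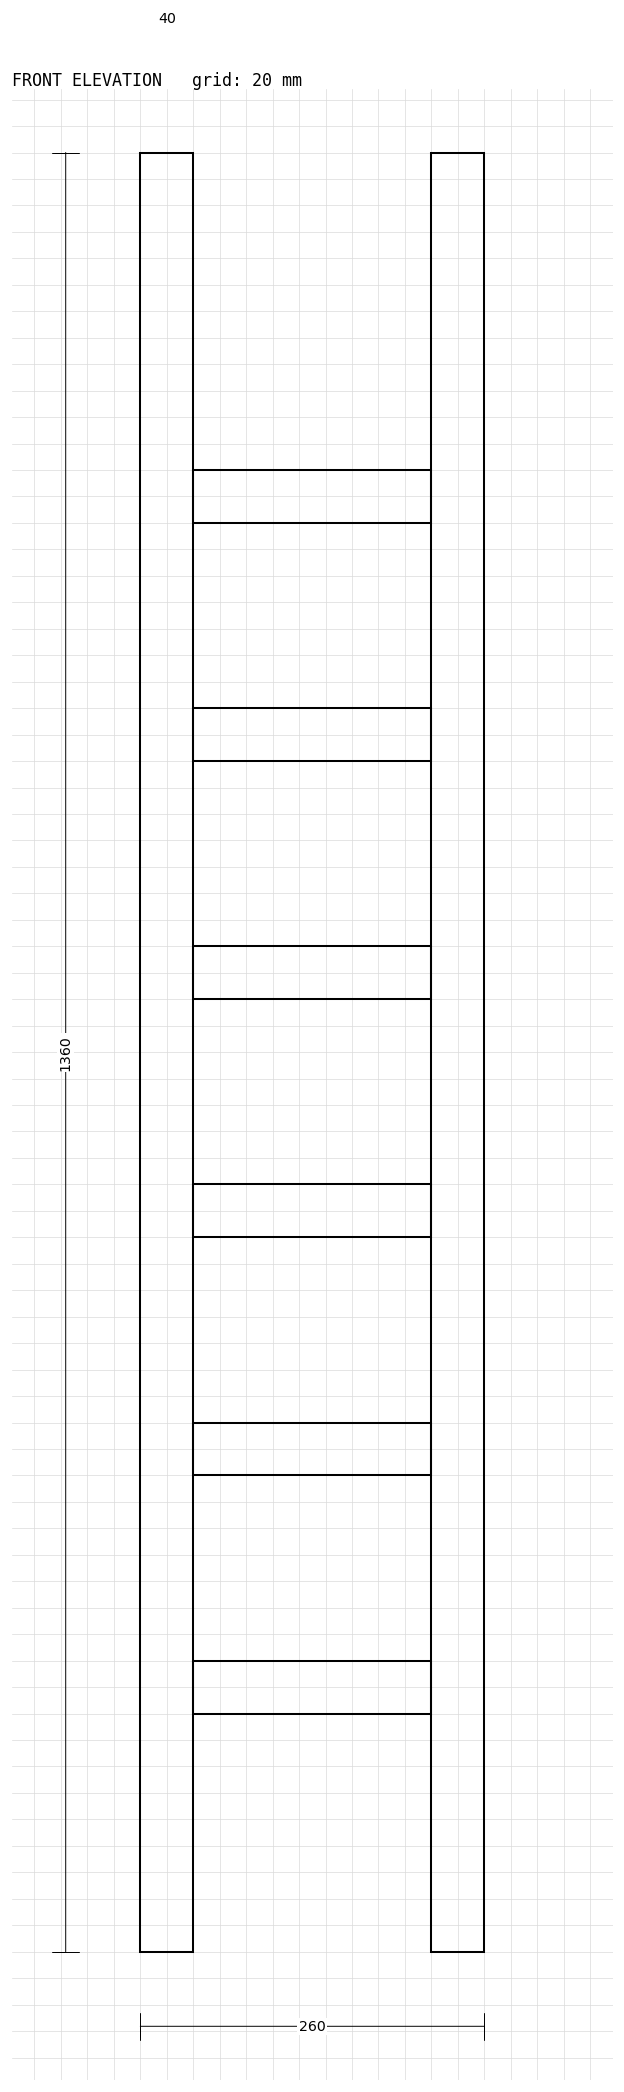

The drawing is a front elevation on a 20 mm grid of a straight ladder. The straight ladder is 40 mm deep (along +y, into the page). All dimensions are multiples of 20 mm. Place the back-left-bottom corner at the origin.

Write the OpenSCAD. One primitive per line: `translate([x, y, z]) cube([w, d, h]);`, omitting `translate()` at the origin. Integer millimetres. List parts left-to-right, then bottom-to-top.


cube([40, 40, 1360]);
translate([40, 0, 180]) cube([180, 40, 40]);
translate([40, 0, 360]) cube([180, 40, 40]);
translate([40, 0, 540]) cube([180, 40, 40]);
translate([40, 0, 720]) cube([180, 40, 40]);
translate([40, 0, 900]) cube([180, 40, 40]);
translate([40, 0, 1080]) cube([180, 40, 40]);
translate([220, 0, 0]) cube([40, 40, 1360]);


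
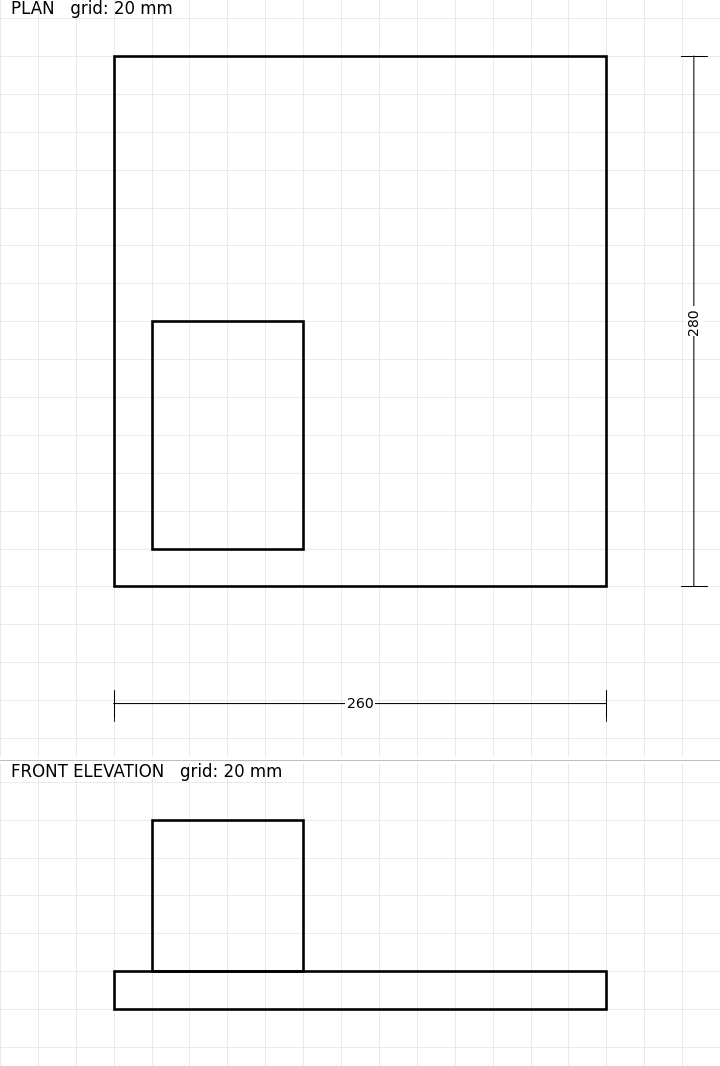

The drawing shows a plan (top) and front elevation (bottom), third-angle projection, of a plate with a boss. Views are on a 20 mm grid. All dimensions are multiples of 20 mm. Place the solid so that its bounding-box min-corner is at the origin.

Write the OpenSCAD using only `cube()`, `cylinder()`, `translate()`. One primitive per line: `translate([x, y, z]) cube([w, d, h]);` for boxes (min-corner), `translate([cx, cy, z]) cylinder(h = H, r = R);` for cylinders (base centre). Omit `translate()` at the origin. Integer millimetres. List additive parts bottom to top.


cube([260, 280, 20]);
translate([20, 20, 20]) cube([80, 120, 80]);
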